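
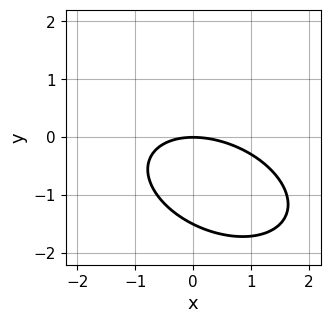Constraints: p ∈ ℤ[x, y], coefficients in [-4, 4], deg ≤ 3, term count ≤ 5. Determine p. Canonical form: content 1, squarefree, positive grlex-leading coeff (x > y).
x^2 + x*y + 2*y^2 + 3*y

First, the degree is 2 — no degree-1 curve has this shape.
Next, observable constraints: it crosses the y-axis at the gridline y = 0; it crosses the x-axis at the gridline x = 0.
Finally, these observations pin down the coefficients.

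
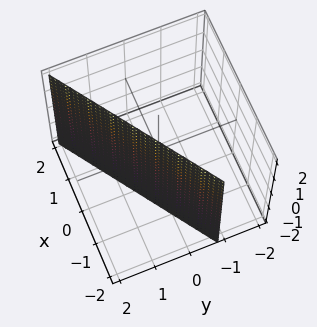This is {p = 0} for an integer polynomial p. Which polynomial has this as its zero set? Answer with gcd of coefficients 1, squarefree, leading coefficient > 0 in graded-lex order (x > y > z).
(a) deg p = 1.
(b) Reading off the gridlines: the surface avoids every integer z-axis point in the box; it crosses the x-axis at the gridline x = -1.
(c) Putting this together gives p.

2*x - 3*y + 2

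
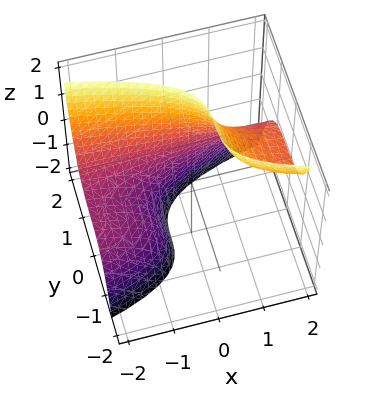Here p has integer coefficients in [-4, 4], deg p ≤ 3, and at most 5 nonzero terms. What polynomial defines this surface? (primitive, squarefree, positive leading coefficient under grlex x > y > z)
y^3 + x*z - 1

1. The degree is 3 — the shape is more complex than any degree-2 surface.
2. From the visible intercepts: no z-intercept at any integer in the box; it crosses the y-axis at the gridline y = 1; it misses every integer gridline on the x-axis.
3. Assembling these constraints gives the stated polynomial.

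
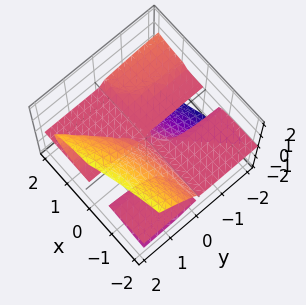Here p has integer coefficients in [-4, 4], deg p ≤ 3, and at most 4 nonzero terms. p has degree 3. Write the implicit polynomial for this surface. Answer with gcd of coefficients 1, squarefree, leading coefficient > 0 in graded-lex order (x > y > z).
First, I count 2 distinct pieces. Treating them together as one polynomial.
Next, deg p = 3. The shape is more complex than any degree-2 surface.
Next, checking where it meets the axes: it crosses the z-axis at the gridline z = 0; the visible x-axis segment lies entirely on the surface.
Finally, matching integer coefficients to the picture gives p.

x*y*z - 3*y*z^2 + 3*z^3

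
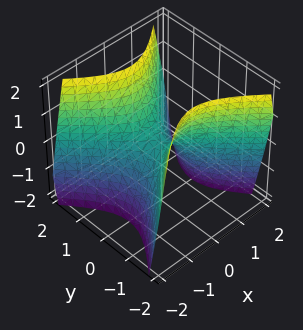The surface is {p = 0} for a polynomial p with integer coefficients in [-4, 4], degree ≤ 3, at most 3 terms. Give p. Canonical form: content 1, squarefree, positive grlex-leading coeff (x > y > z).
3*x^2 - 3*y^2 + 2*z

First, degree: a hyperbolic paraboloid; a quadric, so deg p = 2.
Next, symmetries: it's symmetric under x → −x, forcing even powers of x; the y ↦ −y reflection is a symmetry, so y appears only in even powers.
Then, against the integer gridlines: one z-axis crossing is at z = 0; one x-axis crossing is at x = 0; one y-axis crossing is at y = 0.
Finally, assembling these constraints gives the stated polynomial.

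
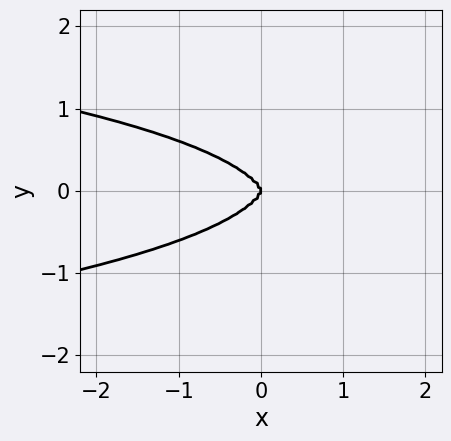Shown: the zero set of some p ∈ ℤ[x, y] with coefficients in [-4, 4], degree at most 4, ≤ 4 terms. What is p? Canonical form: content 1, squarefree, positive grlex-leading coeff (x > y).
The degree is 4 — the shape is more complex than any degree-3 curve.
Symmetries: the y ↦ −y reflection is a symmetry, so y appears only in even powers.
From the visible intercepts: it crosses the x-axis at the gridline x = 0; it crosses the y-axis at the gridline y = 0.
Assembling these constraints gives the stated polynomial.

2*x^2*y^2 + 2*y^4 + x^3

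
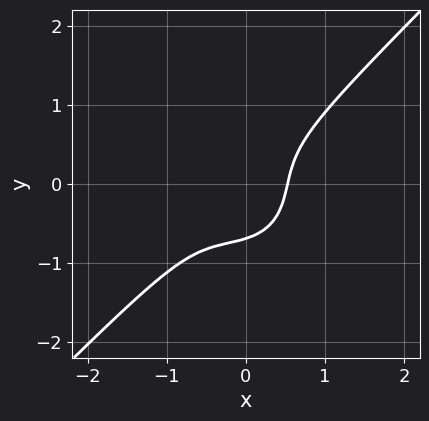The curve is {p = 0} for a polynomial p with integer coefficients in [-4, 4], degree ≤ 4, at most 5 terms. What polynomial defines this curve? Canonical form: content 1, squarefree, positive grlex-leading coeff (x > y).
(a) The degree is 3 — the shape is more complex than any degree-2 curve.
(b) Putting this together gives p.

3*x^3 - 3*y^3 + 2*x^2 - 2*x*y - 1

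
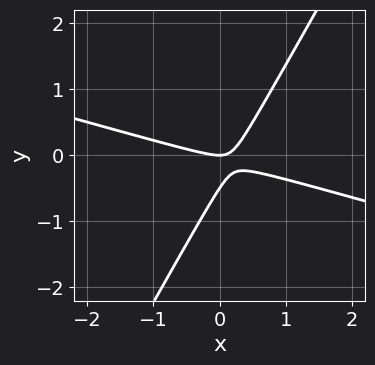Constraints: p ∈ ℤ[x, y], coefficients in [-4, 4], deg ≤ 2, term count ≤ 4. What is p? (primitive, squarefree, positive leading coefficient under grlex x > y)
x^2 + 3*x*y - 2*y^2 - y

(a) Degree: no degree-1 curve has this shape, so deg p = 2.
(b) From the axis intercepts and sections: it meets the x-axis at x = 0 (among the integer gridlines); one y-axis crossing is at y = 0.
(c) The integer polynomial consistent with all of this is the stated p.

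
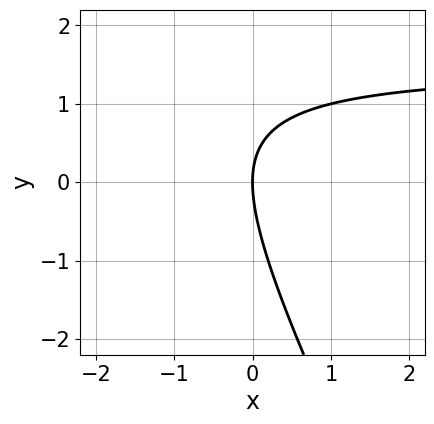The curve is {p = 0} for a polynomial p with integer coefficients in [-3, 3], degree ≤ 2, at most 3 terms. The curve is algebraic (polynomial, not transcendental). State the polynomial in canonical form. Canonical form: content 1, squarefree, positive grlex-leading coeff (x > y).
(a) deg p = 2. The shape is more complex than any degree-1 curve.
(b) From the axis intercepts and sections: one x-axis crossing is at x = 0; one y-axis crossing is at y = 0.
(c) Together with the visible shape, these determine p as stated.

2*x*y + y^2 - 3*x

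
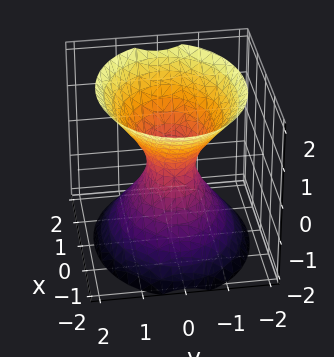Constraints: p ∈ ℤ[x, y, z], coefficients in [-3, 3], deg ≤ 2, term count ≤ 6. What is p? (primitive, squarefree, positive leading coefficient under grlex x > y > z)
2*x^2 + 3*y^2 - 2*z^2 - 1

(a) deg p = 2. One connected sheet with a waist; a quadric.
(b) Symmetries: the x ↦ −x reflection is a symmetry, so x appears only in even powers; the z ↦ −z reflection is a symmetry, so z appears only in even powers; it's symmetric under y → −y, forcing even powers of y.
(c) From the visible intercepts: it misses every integer gridline on the z-axis.
(d) Putting this together gives p.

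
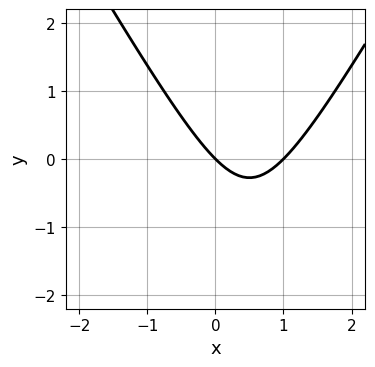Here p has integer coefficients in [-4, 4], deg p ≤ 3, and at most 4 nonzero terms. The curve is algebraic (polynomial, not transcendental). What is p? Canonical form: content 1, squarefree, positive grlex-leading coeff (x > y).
First, deg p = 2.
Then, observable constraints: it crosses the y-axis at the gridline y = 0; the x-axis gridline crossings are at x ∈ {0, 1}.
Finally, putting this together gives p.

3*x^2 - y^2 - 3*x - 3*y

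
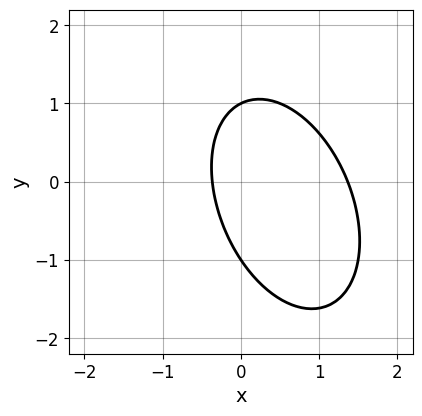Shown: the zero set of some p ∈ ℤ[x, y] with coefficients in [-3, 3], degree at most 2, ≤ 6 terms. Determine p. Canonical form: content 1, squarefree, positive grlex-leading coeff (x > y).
2*x^2 + x*y + y^2 - 2*x - 1

deg p = 2. No degree-1 curve has this shape.
Reading off the gridlines: the y-axis gridline crossings are at y ∈ {-1, 1}.
Assembling these constraints gives the stated polynomial.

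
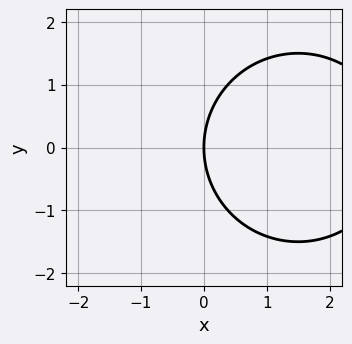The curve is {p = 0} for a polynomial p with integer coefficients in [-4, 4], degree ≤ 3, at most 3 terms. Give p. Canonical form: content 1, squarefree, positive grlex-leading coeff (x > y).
x^2 + y^2 - 3*x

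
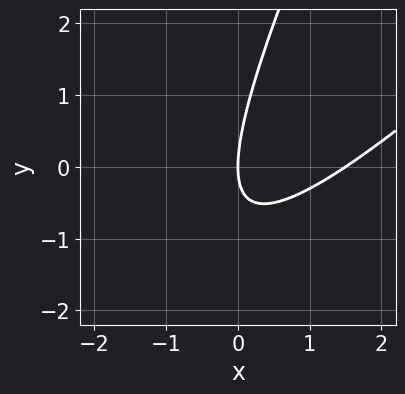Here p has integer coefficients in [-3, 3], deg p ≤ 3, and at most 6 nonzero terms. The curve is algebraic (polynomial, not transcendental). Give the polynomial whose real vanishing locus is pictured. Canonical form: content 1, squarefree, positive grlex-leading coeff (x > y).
First, the degree is 2 — the shape is more complex than any degree-1 curve.
Then, observable constraints: it meets the x-axis at x = 0 (among the integer gridlines); it meets the y-axis at y = 0 (among the integer gridlines).
Finally, matching integer coefficients to the picture gives p.

2*x^2 - 3*x*y + y^2 - 3*x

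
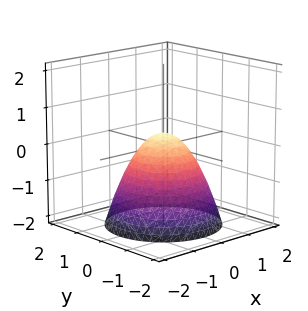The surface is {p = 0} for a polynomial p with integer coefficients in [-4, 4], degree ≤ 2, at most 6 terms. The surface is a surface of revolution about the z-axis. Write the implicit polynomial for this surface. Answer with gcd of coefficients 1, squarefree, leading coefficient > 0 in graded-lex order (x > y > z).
3*x^2 + 3*y^2 + 3*z - 1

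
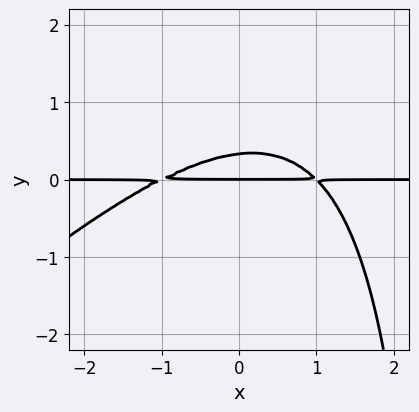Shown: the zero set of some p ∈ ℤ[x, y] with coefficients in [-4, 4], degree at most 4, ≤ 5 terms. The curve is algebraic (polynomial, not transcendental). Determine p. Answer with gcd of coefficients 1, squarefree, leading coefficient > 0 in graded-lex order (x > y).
First, the degree is 3 — a generic line meets the curve in up to 3 points.
Next, reading off the gridlines: it crosses the y-axis at the gridline y = 0; the visible x-axis segment lies entirely on the curve.
Finally, together with the visible shape, these determine p as stated.

x^2*y - x*y^2 + 3*y^2 - y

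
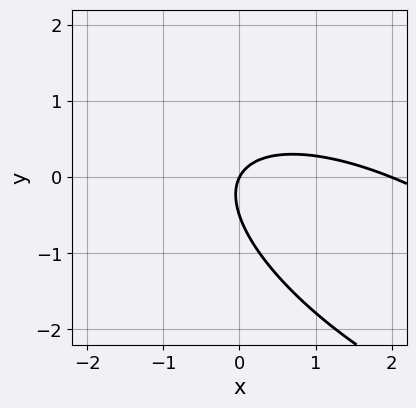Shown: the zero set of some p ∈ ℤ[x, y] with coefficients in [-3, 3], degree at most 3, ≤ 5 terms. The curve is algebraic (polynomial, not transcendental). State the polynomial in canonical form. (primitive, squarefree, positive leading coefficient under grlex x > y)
(a) deg p = 2.
(b) From the visible intercepts: among the integer gridlines, it crosses the x-axis at x ∈ {0, 2}; it crosses the y-axis at the gridline y = 0.
(c) Together with the visible shape, these determine p as stated.

x^2 + 2*x*y + 2*y^2 - 2*x + y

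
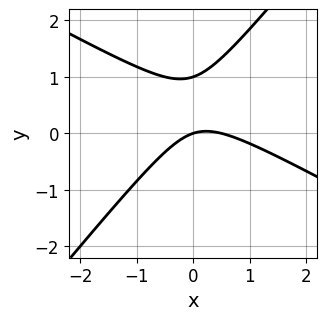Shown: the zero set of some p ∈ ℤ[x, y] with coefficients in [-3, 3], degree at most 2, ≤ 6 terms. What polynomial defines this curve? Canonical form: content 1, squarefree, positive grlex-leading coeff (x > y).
(a) deg p = 2.
(b) From the visible intercepts: one x-axis crossing is at x = 0; among the integer gridlines, it crosses the y-axis at y ∈ {0, 1}.
(c) Together with the visible shape, these determine p as stated.

2*x^2 + 2*x*y - 3*y^2 - x + 3*y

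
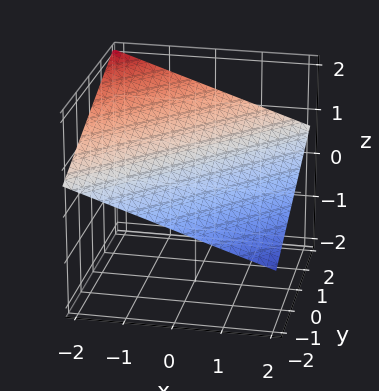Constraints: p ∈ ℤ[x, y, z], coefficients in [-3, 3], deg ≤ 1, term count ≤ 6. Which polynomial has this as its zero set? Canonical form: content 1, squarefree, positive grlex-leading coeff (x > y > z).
x - y + 3*z - 2

First, deg p = 1. The surface is flat (a plane).
Then, from the visible intercepts: it meets the y-axis at y = -2 (among the integer gridlines); one x-axis crossing is at x = 2.
Finally, putting this together gives p.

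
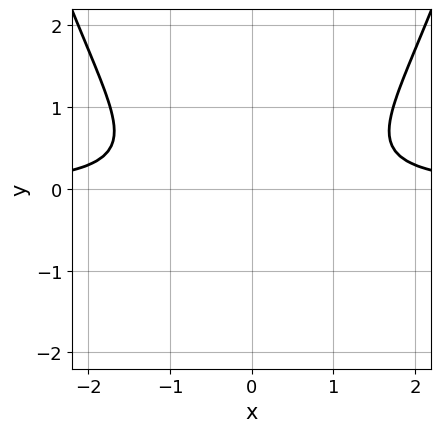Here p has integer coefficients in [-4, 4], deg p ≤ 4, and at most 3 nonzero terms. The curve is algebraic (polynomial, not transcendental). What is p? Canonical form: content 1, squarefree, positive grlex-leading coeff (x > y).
x^2*y - 2*y^2 - 1

1. Degree: a generic line meets the curve in up to 3 points, so deg p = 3.
2. Symmetries: mirror symmetry x ↦ −x ⇒ only even powers of x.
3. Checking where it meets the axes: no x-intercept at any integer in the box; it misses every integer gridline on the y-axis.
4. The integer polynomial consistent with all of this is the stated p.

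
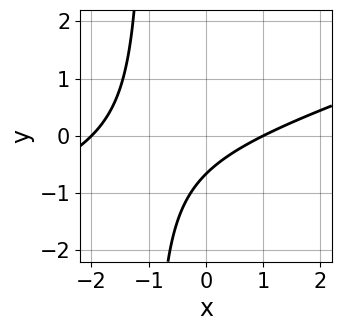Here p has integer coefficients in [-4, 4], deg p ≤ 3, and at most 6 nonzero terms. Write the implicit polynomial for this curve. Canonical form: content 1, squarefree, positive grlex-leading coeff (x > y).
x^2 - 3*x*y + x - 3*y - 2

Degree: the shape is more complex than any degree-1 curve, so deg p = 2.
Observable constraints: among the integer gridlines, it crosses the x-axis at x ∈ {-2, 1}.
These observations pin down the coefficients.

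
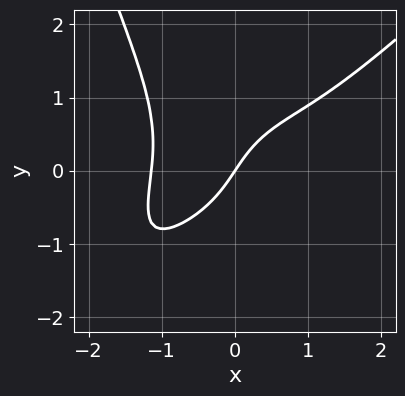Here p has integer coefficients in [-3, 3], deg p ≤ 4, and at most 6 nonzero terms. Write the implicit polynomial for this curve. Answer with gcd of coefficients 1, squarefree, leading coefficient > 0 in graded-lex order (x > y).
deg p = 4.
From the visible intercepts: one y-axis crossing is at y = 0; one x-axis crossing is at x = 0.
Putting this together gives p.

2*x^4 - 2*x^3*y - 2*y^3 + 3*x - 2*y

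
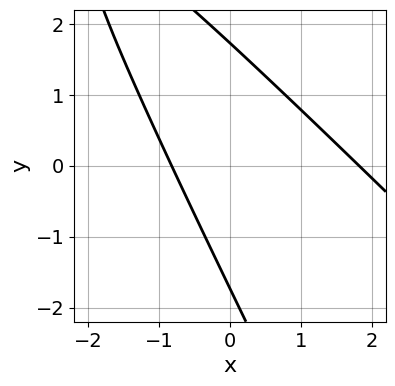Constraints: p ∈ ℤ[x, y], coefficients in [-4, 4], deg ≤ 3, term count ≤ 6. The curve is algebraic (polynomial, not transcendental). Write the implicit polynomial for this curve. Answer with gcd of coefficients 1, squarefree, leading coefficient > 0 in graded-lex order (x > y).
First, deg p = 2. A generic line meets the curve in up to 2 points.
Finally, matching integer coefficients to the picture gives p.

2*x^2 + 3*x*y + y^2 - 2*x - 3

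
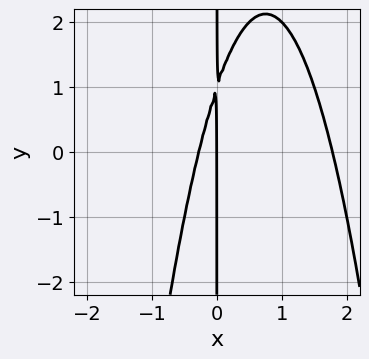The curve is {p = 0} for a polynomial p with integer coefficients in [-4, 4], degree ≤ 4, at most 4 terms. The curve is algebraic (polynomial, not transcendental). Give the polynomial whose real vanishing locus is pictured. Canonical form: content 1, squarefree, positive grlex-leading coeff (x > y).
2*x^3 - 3*x^2 + x*y - x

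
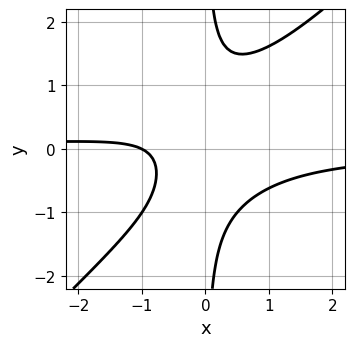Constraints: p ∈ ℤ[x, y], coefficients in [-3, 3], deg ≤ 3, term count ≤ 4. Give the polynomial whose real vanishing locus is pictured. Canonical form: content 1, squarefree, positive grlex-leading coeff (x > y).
(a) deg p = 3. A generic line meets the curve in up to 3 points.
(b) From the axis intercepts and sections: one x-axis crossing is at x = -1; the curve avoids every integer y-axis point in the box.
(c) These observations pin down the coefficients.

2*x^2*y - 2*x*y^2 + x + 1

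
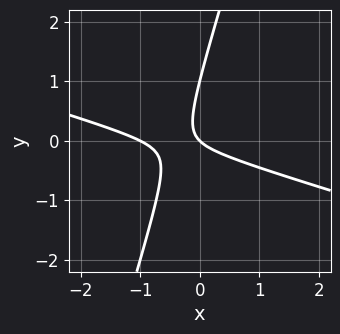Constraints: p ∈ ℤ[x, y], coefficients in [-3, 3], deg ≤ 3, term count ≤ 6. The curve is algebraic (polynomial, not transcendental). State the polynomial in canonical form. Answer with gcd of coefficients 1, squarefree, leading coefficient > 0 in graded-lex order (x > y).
x^2 + 3*x*y - y^2 + x + y

deg p = 2. A generic line meets the curve in up to 2 points.
Against the integer gridlines: among the integer gridlines, it crosses the y-axis at y ∈ {0, 1}; among the integer gridlines, it crosses the x-axis at x ∈ {-1, 0}.
Together with the visible shape, these determine p as stated.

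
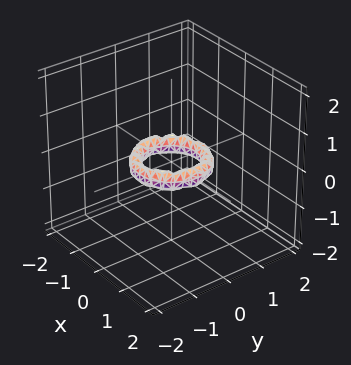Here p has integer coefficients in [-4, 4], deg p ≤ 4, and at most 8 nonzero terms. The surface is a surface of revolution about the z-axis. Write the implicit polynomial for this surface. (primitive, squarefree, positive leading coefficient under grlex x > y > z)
(a) deg p = 4. No degree-3 surface has this shape.
(b) Symmetry: every cross-section ⟂ z is a circle, so x, y appear only via x² + y².
(c) Against the integer gridlines: the y-axis gridline crossings are at y ∈ {-1, 1}; the x-axis gridline crossings are at x ∈ {-1, 1}.
(d) Matching integer coefficients to the picture gives p.

2*x^4 + 4*x^2*y^2 + 2*y^4 - 3*x^2 - 3*y^2 + 2*z^2 + 1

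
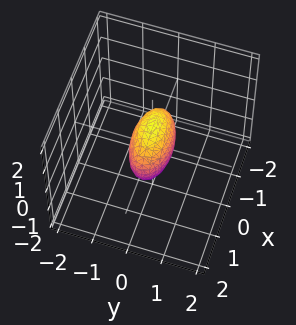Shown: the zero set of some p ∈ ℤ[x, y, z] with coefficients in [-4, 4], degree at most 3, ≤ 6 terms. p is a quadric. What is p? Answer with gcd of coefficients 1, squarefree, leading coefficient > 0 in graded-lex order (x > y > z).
x^2 + 3*y^2 + z^2 - 1

(a) The degree is 2 — a closed, bounded, convex surface; a quadric.
(b) Symmetries: mirror symmetry x ↦ −x ⇒ only even powers of x; it's symmetric under y → −y, forcing even powers of y; the z ↦ −z reflection is a symmetry, so z appears only in even powers.
(c) Checking where it meets the axes: the x-axis gridline crossings are at x ∈ {-1, 1}; the z-axis gridline crossings are at z ∈ {-1, 1}.
(d) Solving for integer coefficients yields p as stated.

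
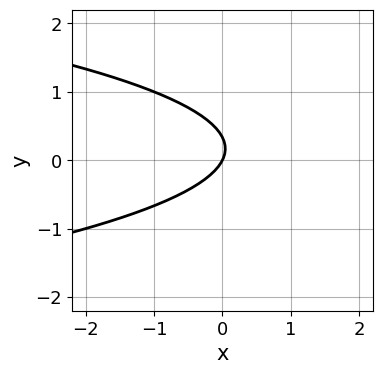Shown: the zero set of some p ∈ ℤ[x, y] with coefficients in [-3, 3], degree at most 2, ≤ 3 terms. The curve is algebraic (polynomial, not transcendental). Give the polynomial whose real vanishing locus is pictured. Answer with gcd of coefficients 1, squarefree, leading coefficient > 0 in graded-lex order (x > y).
3*y^2 + 2*x - y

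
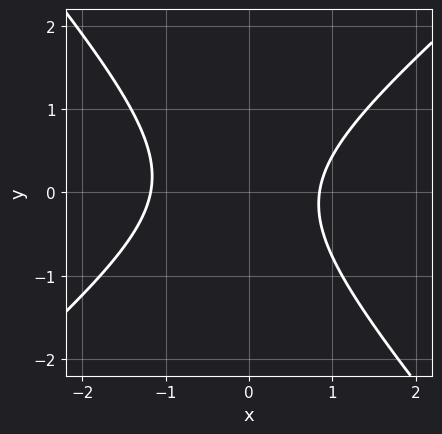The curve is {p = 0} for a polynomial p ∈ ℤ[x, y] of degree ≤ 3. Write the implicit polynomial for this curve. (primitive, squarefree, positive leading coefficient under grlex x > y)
3*x^2 - x*y - 3*y^2 + x - 3

First, deg p = 2. A generic line meets the curve in up to 2 points.
Next, reading off the gridlines: it misses every integer gridline on the y-axis.
Finally, the integer polynomial consistent with all of this is the stated p.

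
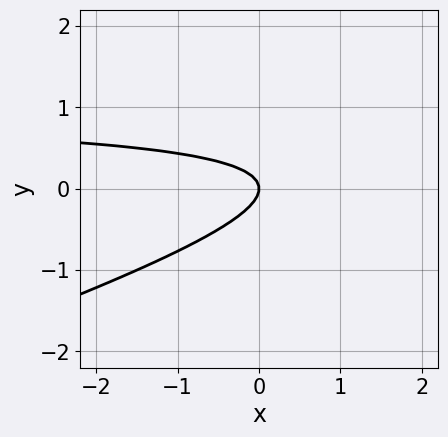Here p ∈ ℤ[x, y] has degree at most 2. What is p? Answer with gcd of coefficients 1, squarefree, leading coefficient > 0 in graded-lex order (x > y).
1. The degree is 2 — the shape is more complex than any degree-1 curve.
2. Observable constraints: it meets the y-axis at y = 0 (among the integer gridlines); it meets the x-axis at x = 0 (among the integer gridlines).
3. The integer polynomial consistent with all of this is the stated p.

x*y - 3*y^2 - x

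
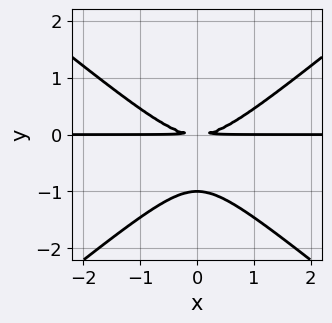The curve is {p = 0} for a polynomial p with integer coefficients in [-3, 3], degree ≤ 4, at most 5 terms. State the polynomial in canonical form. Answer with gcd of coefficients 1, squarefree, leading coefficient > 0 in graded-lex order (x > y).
deg p = 3. No degree-2 curve has this shape.
Symmetries: it's symmetric under x → −x, forcing even powers of x.
From the axis intercepts and sections: every point of the x-axis in the box is on the curve; it meets the y-axis at y = -1 (among the integer gridlines).
Together with the visible shape, these determine p as stated.

2*x^2*y - 3*y^3 - 3*y^2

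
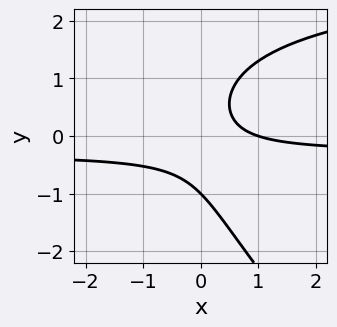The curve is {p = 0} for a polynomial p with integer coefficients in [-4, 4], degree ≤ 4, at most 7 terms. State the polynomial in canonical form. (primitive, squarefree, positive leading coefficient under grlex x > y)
x*y^2 + y^3 - 3*x*y - x + 1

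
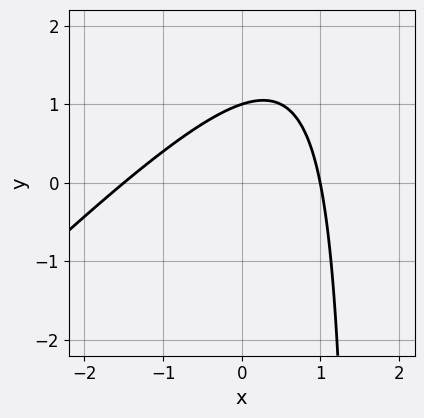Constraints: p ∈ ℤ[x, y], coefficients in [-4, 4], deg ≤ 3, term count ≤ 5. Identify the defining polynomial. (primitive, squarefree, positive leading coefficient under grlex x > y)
Degree: the shape is more complex than any degree-1 curve, so deg p = 2.
Observable constraints: it meets the x-axis at x = 1 (among the integer gridlines); one y-axis crossing is at y = 1.
Fitting integer coefficients to these (and the overall shape) gives p.

2*x^2 - 2*x*y + x + 3*y - 3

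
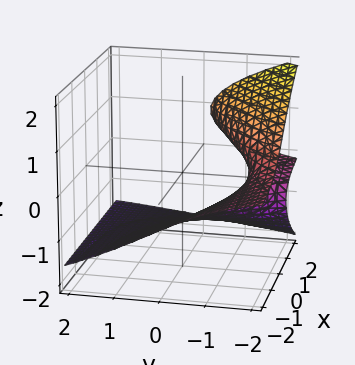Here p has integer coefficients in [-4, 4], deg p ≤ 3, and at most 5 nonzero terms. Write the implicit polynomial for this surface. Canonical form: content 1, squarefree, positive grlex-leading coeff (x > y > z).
(a) Degree: the shape is more complex than any degree-2 surface, so deg p = 3.
(b) From the visible intercepts: no x-intercept at any integer in the box.
(c) Fitting integer coefficients to these (and the overall shape) gives p.

x*y*z + 2*z^3 - 2*x*z + 2*y + 3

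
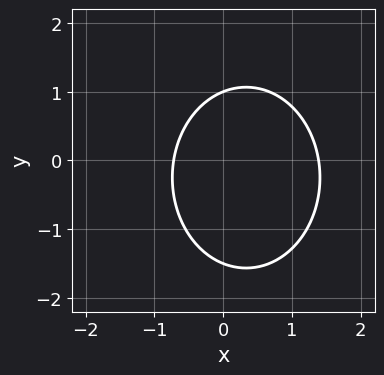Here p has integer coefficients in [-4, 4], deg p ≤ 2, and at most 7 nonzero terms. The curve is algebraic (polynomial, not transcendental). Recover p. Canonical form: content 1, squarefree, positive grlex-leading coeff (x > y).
3*x^2 + 2*y^2 - 2*x + y - 3

1. deg p = 2. The shape is more complex than any degree-1 curve.
2. Against the integer gridlines: it meets the y-axis at y = 1 (among the integer gridlines).
3. Putting this together gives p.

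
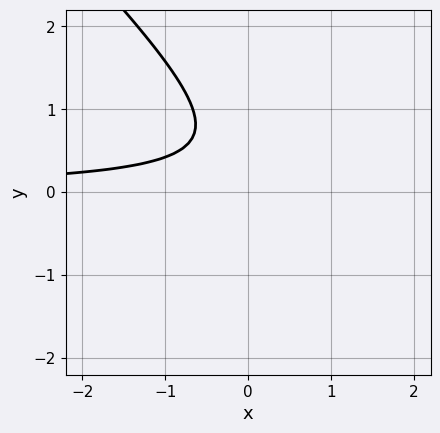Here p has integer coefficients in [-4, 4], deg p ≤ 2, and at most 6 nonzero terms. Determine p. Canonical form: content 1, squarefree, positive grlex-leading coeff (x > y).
3*x*y + 3*y^2 - 3*y + 2

The degree is 2 — a generic line meets the curve in up to 2 points.
From the visible intercepts: the curve avoids every integer y-axis point in the box; no x-intercept at any integer in the box.
Putting this together gives p.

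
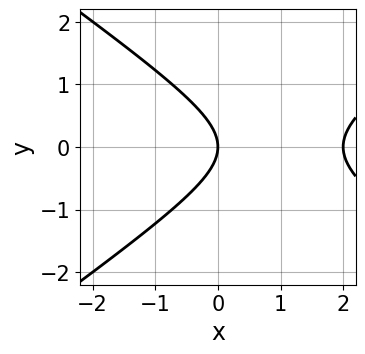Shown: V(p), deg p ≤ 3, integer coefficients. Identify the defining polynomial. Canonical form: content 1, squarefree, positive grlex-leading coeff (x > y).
x^2 - 2*y^2 - 2*x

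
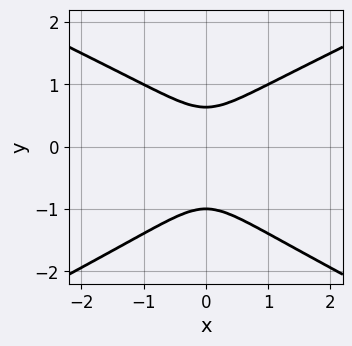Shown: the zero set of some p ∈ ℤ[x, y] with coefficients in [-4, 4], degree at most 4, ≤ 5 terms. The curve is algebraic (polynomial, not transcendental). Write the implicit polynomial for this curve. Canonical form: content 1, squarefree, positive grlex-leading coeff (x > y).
1. Degree: the shape is more complex than any degree-3 curve, so deg p = 4.
2. Symmetries: it's symmetric under x → −x, forcing even powers of x.
3. From the axis intercepts and sections: it crosses the y-axis at the gridline y = -1; no x-intercept at any integer in the box.
4. Together with the visible shape, these determine p as stated.

x^2*y^2 - 3*y^4 - 2*y^3 + 3*x^2 + 1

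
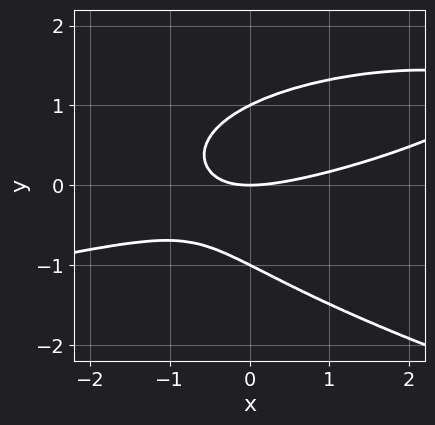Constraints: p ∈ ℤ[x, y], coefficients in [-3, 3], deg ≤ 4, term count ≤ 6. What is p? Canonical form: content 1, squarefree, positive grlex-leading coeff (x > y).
(a) Degree: no degree-2 curve has this shape, so deg p = 3.
(b) Checking where it meets the axes: one x-axis crossing is at x = 0; among the integer gridlines, it crosses the y-axis at y ∈ {-1, 0, 1}.
(c) Solving for integer coefficients yields p as stated.

3*y^3 + x^2 - 3*x*y - 3*y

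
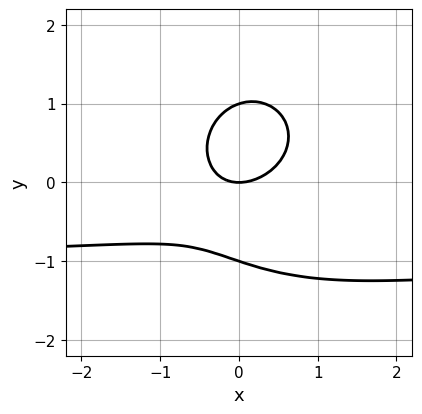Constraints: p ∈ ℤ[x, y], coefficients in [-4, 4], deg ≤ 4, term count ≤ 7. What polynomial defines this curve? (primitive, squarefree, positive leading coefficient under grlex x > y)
3*x^2*y + 3*y^3 + 3*x^2 - 2*x*y - 3*y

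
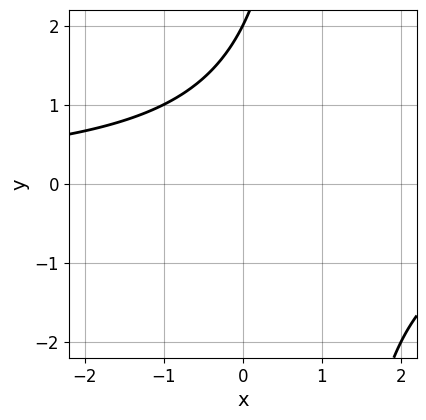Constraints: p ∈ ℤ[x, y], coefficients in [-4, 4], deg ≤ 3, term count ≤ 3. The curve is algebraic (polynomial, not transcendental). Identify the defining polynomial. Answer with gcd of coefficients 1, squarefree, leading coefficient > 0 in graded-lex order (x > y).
1. Degree: the shape is more complex than any degree-1 curve, so deg p = 2.
2. Reading off the gridlines: one y-axis crossing is at y = 2; no x-intercept at any integer in the box.
3. Putting this together gives p.

x*y - y + 2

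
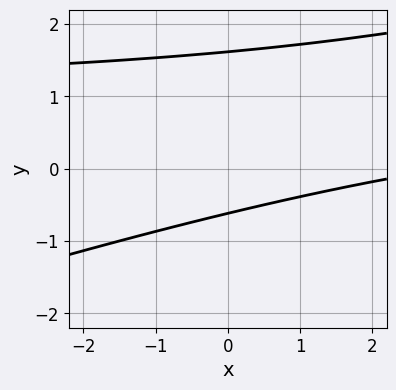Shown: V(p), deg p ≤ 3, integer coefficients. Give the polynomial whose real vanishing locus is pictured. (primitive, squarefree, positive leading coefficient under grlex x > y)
1. The degree is 2 — no degree-1 curve has this shape.
2. Against the integer gridlines: no x-intercept at any integer in the box.
3. The integer polynomial consistent with all of this is the stated p.

x*y - 3*y^2 - x + 3*y + 3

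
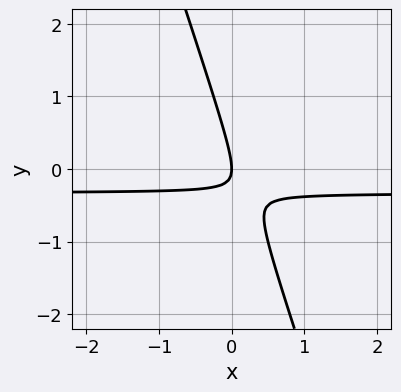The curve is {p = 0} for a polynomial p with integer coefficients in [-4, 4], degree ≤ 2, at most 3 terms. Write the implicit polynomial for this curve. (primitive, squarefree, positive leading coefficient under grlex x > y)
First, degree: the shape is more complex than any degree-1 curve, so deg p = 2.
Next, checking where it meets the axes: it crosses the y-axis at the gridline y = 0; it meets the x-axis at x = 0 (among the integer gridlines).
Finally, the integer polynomial consistent with all of this is the stated p.

3*x*y + y^2 + x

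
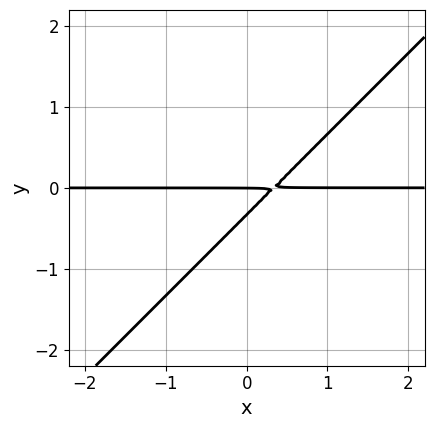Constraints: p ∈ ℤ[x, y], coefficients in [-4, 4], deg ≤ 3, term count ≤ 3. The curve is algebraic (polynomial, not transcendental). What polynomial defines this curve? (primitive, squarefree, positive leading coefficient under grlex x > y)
1. deg p = 2.
2. Observable constraints: it meets the y-axis at y = 0 (among the integer gridlines); every point of the x-axis in the box is on the curve.
3. Matching integer coefficients to the picture gives p.

3*x*y - 3*y^2 - y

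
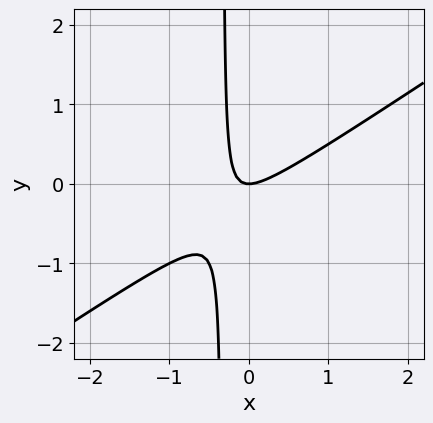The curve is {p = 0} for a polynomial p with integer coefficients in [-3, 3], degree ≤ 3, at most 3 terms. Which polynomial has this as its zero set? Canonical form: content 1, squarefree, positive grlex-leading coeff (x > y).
1. Degree: the shape is more complex than any degree-1 curve, so deg p = 2.
2. Reading off the gridlines: it meets the y-axis at y = 0 (among the integer gridlines); it crosses the x-axis at the gridline x = 0.
3. Together with the visible shape, these determine p as stated.

2*x^2 - 3*x*y - y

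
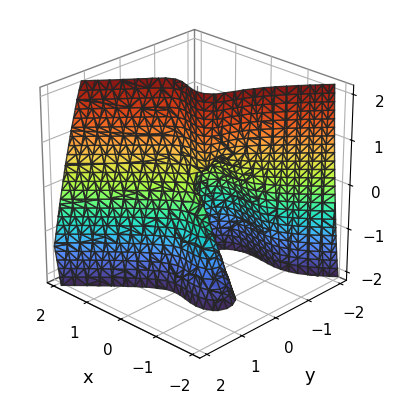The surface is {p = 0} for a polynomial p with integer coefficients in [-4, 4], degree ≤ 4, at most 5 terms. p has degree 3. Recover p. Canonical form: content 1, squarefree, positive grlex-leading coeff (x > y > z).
2*x^3 - x^2*z - 2*y^3 - 2*y^2 - y*z

First, degree: a generic line meets the surface in up to 3 points, so deg p = 3.
Next, reading off the gridlines: the y-axis gridline crossings are at y ∈ {-1, 0}; it meets the x-axis at x = 0 (among the integer gridlines); every point of the z-axis in the box is on the surface.
Finally, matching integer coefficients to the picture gives p.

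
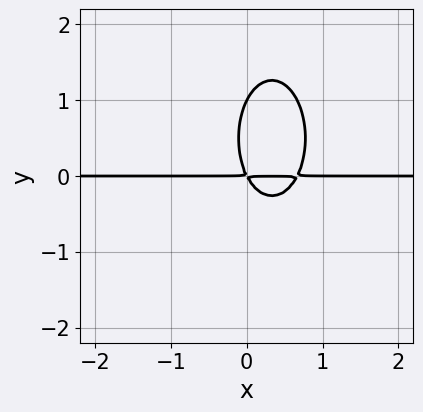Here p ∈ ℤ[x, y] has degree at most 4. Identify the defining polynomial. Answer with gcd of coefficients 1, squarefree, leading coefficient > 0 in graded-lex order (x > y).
3*x^2*y + y^3 - 2*x*y - y^2

(a) The degree is 3 — no degree-2 curve has this shape.
(b) Reading off the gridlines: every point of the x-axis in the box is on the curve; it meets the y-axis at y = 1 (among the integer gridlines).
(c) Together with the visible shape, these determine p as stated.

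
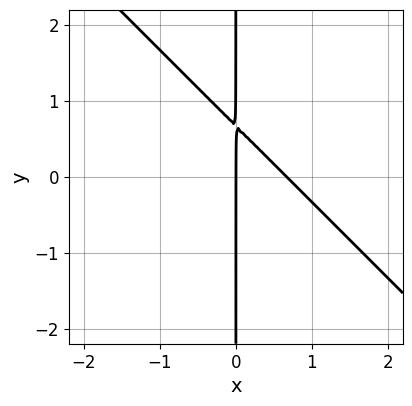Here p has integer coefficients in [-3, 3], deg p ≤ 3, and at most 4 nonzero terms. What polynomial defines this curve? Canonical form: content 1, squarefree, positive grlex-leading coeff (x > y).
3*x^2 + 3*x*y - 2*x

1. The degree is 2 — a generic line meets the curve in up to 2 points.
2. Checking where it meets the axes: it meets the x-axis at x = 0 (among the integer gridlines); every point of the y-axis in the box is on the curve.
3. Together with the visible shape, these determine p as stated.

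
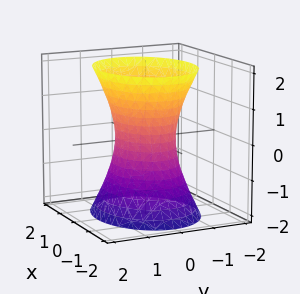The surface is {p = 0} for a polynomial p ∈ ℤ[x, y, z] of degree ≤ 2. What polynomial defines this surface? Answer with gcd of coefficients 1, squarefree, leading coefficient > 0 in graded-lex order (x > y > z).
2*x^2 + 3*y^2 - z^2 - 2

1. Degree: an hourglass — one-sheet hyperboloid; a quadric, so deg p = 2.
2. Symmetries: it's symmetric under y → −y, forcing even powers of y; it's symmetric under z → −z, forcing even powers of z; it's symmetric under x → −x, forcing even powers of x.
3. Reading off the gridlines: among the integer gridlines, it crosses the x-axis at x ∈ {-1, 1}; no z-intercept at any integer in the box.
4. Putting this together gives p.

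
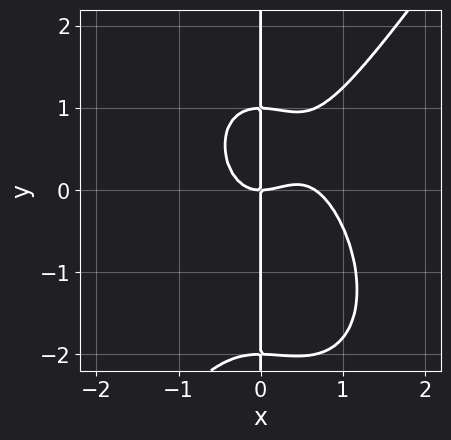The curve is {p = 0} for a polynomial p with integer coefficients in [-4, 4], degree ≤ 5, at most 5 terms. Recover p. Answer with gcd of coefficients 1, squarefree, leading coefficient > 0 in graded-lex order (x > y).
Degree: no degree-3 curve has this shape, so deg p = 4.
From the axis intercepts and sections: every point of the y-axis in the box is on the curve; it crosses the x-axis at the gridline x = 0.
Fitting integer coefficients to these (and the overall shape) gives p.

3*x^4 - x*y^3 - 2*x^3 - x*y^2 + 2*x*y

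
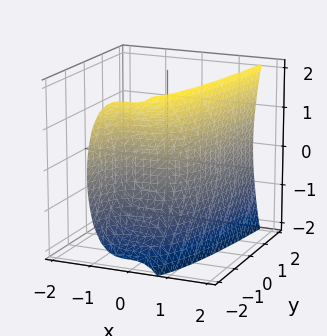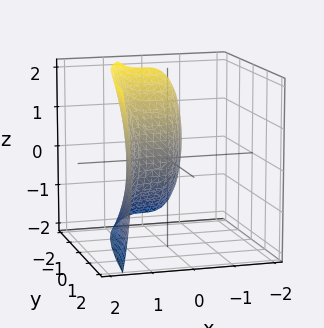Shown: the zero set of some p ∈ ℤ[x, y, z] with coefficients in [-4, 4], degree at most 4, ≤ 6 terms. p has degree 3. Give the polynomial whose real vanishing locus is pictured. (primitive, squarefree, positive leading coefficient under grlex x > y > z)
3*x^3 - z^2 - 3*y - 3

1. Degree: a generic line meets the surface in up to 3 points, so deg p = 3.
2. From the axis intercepts and sections: no z-intercept at any integer in the box; one y-axis crossing is at y = -1; it meets the x-axis at x = 1 (among the integer gridlines).
3. Solving for integer coefficients yields p as stated.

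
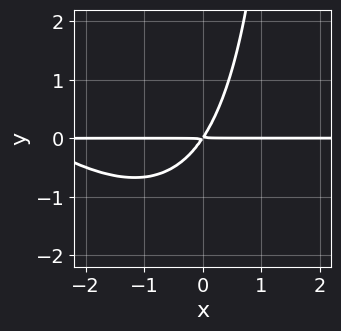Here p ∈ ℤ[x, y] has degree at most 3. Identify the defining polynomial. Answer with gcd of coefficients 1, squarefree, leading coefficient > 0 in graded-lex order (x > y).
x^2*y + x*y^2 + 3*x*y - 2*y^2

deg p = 3. A generic line meets the curve in up to 3 points.
Against the integer gridlines: the visible x-axis segment lies entirely on the curve.
These observations pin down the coefficients.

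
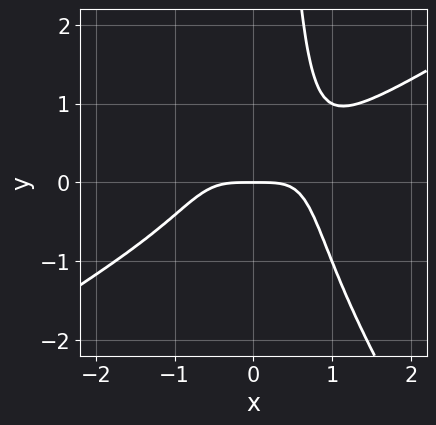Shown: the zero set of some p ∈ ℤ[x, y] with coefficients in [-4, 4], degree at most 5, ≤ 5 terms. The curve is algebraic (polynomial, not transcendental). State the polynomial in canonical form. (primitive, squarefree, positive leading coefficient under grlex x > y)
First, degree: no degree-3 curve has this shape, so deg p = 4.
Next, checking where it meets the axes: one x-axis crossing is at x = 0; one y-axis crossing is at y = 0.
Finally, assembling these constraints gives the stated polynomial.

x^4 - x^3*y - x^2*y^2 + y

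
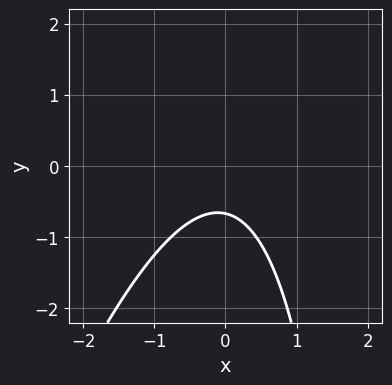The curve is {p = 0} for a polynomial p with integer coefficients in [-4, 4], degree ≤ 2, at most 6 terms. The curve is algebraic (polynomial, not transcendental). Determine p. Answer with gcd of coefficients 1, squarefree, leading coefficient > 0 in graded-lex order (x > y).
deg p = 2.
Observable constraints: it misses every integer gridline on the x-axis.
The integer polynomial consistent with all of this is the stated p.

3*x^2 - x*y + 3*y + 2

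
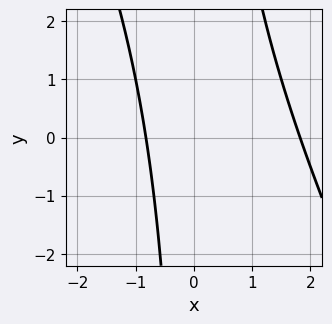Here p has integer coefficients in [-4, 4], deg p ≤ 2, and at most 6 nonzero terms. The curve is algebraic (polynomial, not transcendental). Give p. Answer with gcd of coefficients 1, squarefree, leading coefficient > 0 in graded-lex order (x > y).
2*x^2 + x*y - 2*x - 3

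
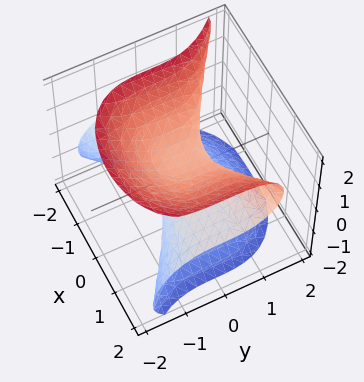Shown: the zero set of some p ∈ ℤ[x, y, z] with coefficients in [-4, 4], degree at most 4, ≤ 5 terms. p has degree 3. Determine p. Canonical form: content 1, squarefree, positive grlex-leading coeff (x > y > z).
1. The degree is 3 — a generic line meets the surface in up to 3 points.
2. Reading off the gridlines: it meets the z-axis at z = 0 (among the integer gridlines); it crosses the y-axis at the gridline y = 0.
3. These observations pin down the coefficients. Check: (-1, 0, 0) on the x-axis lies on the surface, and p(-1, 0, 0) = 0. ✓

3*x^2*z - x*z^2 - 3*y^3 - 3*z^3 + 2*z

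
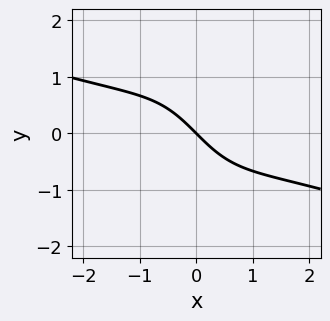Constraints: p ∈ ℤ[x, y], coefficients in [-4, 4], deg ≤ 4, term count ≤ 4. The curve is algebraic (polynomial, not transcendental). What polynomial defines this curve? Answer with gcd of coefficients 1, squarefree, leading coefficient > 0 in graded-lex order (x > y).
1. The degree is 3 — a generic line meets the curve in up to 3 points.
2. Against the integer gridlines: it crosses the x-axis at the gridline x = 0; one y-axis crossing is at y = 0.
3. The integer polynomial consistent with all of this is the stated p.

x^3 + 3*x^2*y + 3*x + 3*y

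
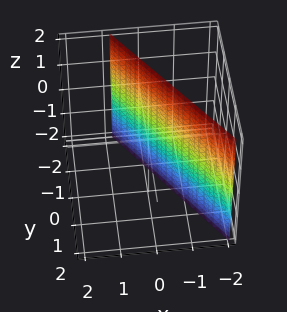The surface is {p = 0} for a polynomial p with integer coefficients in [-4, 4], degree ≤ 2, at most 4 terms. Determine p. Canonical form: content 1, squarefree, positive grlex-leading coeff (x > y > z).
3*x + 2*y + 2

First, the degree is 1 — the surface is flat (a plane).
Then, reading off the gridlines: the surface avoids every integer z-axis point in the box; it crosses the y-axis at the gridline y = -1.
Finally, together with the visible shape, these determine p as stated.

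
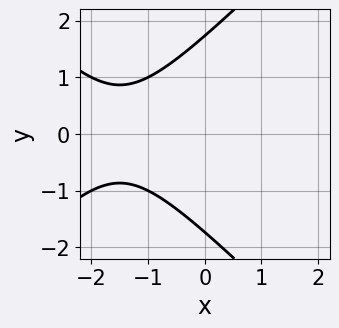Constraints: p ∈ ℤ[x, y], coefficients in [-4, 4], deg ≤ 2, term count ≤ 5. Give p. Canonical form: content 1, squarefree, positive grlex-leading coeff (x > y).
x^2 - y^2 + 3*x + 3

(a) The degree is 2 — no degree-1 curve has this shape.
(b) Symmetries: the y ↦ −y reflection is a symmetry, so y appears only in even powers.
(c) Checking where it meets the axes: the curve avoids every integer x-axis point in the box.
(d) Together with the visible shape, these determine p as stated.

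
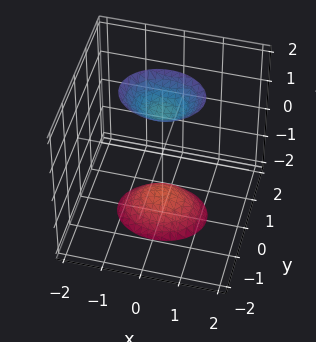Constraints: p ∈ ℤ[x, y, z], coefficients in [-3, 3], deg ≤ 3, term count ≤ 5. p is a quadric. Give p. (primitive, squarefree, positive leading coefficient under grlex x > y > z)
First, I count 2 distinct pieces.
Then, deg p = 2.
Next, symmetries: the y ↦ −y reflection is a symmetry, so y appears only in even powers; the x ↦ −x reflection is a symmetry, so x appears only in even powers; mirror symmetry z ↦ −z ⇒ only even powers of z.
Then, from the visible intercepts: no x-intercept at any integer in the box; no y-intercept at any integer in the box.
Finally, assembling these constraints gives the stated polynomial.

2*x^2 + 3*y^2 - z^2 + 2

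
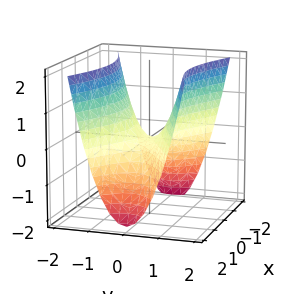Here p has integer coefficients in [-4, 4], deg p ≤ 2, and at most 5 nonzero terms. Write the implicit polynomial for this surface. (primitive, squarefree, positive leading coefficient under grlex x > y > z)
x^2 - 3*y^2 + 2*z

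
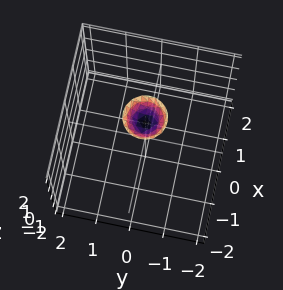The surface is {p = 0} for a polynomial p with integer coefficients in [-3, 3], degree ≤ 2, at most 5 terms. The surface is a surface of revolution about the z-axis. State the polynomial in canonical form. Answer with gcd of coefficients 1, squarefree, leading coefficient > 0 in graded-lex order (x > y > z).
Degree: no degree-1 surface has this shape, so deg p = 2.
Symmetries: the z-axis is an axis of rotation, so x and y enter only as x² + y².
From the axis intercepts and sections: a circular section at z = 2 has radius between 0 and 1; no y-intercept at any integer in the box; the surface avoids every integer x-axis point in the box.
Together with the visible shape, these determine p as stated.

3*x^2 + 3*y^2 - 2*z + 3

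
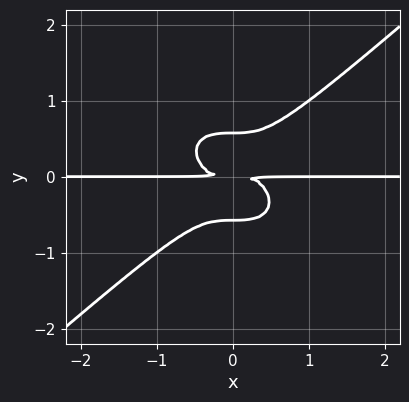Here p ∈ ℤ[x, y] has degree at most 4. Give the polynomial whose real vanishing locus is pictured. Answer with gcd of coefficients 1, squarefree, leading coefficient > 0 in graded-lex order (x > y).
First, deg p = 4. No degree-3 curve has this shape.
Then, from the visible intercepts: the visible x-axis segment lies entirely on the curve.
Finally, the integer polynomial consistent with all of this is the stated p.

2*x^3*y - 3*y^4 + y^2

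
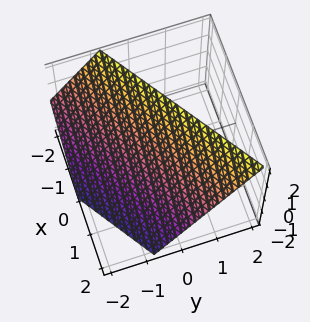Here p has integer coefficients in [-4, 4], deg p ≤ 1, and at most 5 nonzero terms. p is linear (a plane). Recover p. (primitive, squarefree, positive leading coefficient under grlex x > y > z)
2*x - 3*y + 2*z - 2

(a) deg p = 1. The surface is flat (a plane).
(b) Reading off the gridlines: it crosses the x-axis at the gridline x = 1; it crosses the z-axis at the gridline z = 1.
(c) The integer polynomial consistent with all of this is the stated p.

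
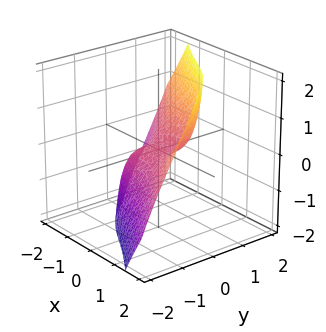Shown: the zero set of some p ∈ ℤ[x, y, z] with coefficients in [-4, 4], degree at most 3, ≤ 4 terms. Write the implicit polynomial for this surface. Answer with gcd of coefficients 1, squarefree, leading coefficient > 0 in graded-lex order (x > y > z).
1. Degree: the shape is more complex than any degree-2 surface, so deg p = 3.
2. From the visible intercepts: it crosses the y-axis at the gridline y = 0; one z-axis crossing is at z = 0.
3. Solving for integer coefficients yields p as stated.

x^3 + 2*x*y*z + 2*y^3 - 2*z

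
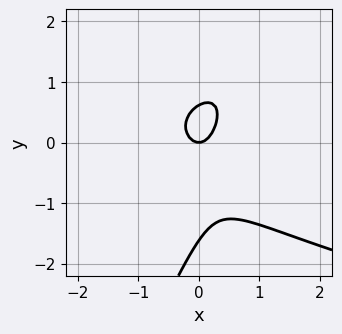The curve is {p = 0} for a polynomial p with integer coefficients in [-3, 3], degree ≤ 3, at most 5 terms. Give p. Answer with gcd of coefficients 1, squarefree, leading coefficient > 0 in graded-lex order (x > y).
First, the degree is 3 — no degree-2 curve has this shape.
Next, observable constraints: it crosses the x-axis at the gridline x = 0; it meets the y-axis at y = 0 (among the integer gridlines).
Finally, the integer polynomial consistent with all of this is the stated p.

2*x*y^2 - y^3 - 3*x^2 - y^2 + y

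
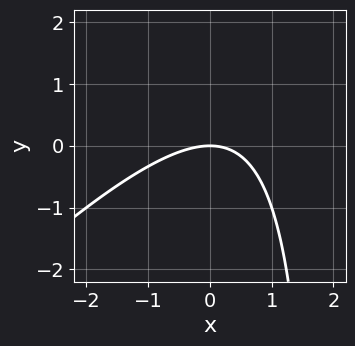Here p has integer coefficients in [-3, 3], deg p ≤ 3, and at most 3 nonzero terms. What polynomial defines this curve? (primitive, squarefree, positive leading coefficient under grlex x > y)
x^2 - x*y + 2*y

Degree: a generic line meets the curve in up to 2 points, so deg p = 2.
Observable constraints: it crosses the x-axis at the gridline x = 0; it meets the y-axis at y = 0 (among the integer gridlines).
These observations pin down the coefficients.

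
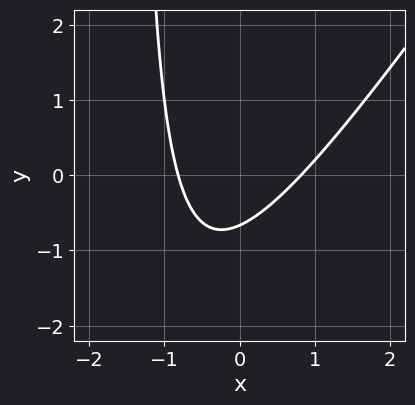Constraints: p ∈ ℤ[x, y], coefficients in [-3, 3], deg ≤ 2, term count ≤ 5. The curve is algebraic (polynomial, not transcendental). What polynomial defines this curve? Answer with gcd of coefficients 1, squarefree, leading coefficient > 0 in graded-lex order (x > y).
(a) Degree: the shape is more complex than any degree-1 curve, so deg p = 2.
(b) Matching integer coefficients to the picture gives p.

3*x^2 - 2*x*y - 3*y - 2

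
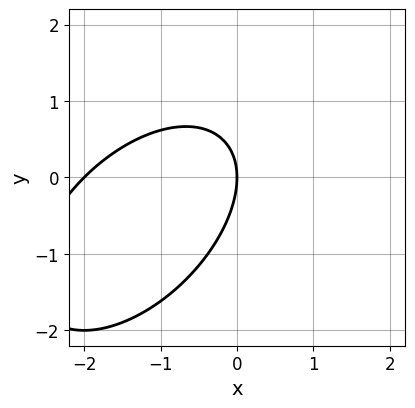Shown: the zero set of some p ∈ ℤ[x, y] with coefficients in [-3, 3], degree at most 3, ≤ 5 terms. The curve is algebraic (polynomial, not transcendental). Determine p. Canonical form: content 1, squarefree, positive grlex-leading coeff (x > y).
x^2 - x*y + y^2 + 2*x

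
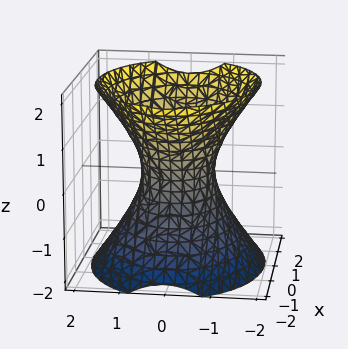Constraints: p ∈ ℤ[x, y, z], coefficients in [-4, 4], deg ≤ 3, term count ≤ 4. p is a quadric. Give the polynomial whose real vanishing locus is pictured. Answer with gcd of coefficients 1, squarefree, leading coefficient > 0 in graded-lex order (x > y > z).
2*x^2 + 3*y^2 - 2*z^2 - 2

(a) Degree: an hourglass — one-sheet hyperboloid; a quadric, so deg p = 2.
(b) Symmetries: mirror symmetry y ↦ −y ⇒ only even powers of y; mirror symmetry x ↦ −x ⇒ only even powers of x; the z ↦ −z reflection is a symmetry, so z appears only in even powers.
(c) Against the integer gridlines: the surface avoids every integer z-axis point in the box; among the integer gridlines, it crosses the x-axis at x ∈ {-1, 1}.
(d) Matching integer coefficients to the picture gives p.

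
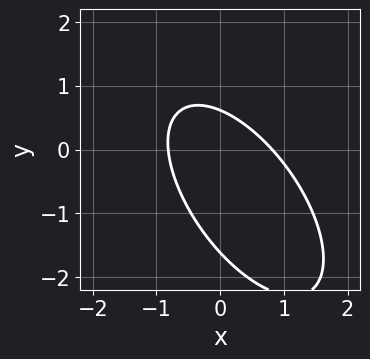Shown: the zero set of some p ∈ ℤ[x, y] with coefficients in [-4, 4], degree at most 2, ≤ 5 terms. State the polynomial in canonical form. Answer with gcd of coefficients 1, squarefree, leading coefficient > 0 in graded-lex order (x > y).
(a) The degree is 2 — no degree-1 curve has this shape.
(b) Matching integer coefficients to the picture gives p.

3*x^2 + 3*x*y + 2*y^2 + 2*y - 2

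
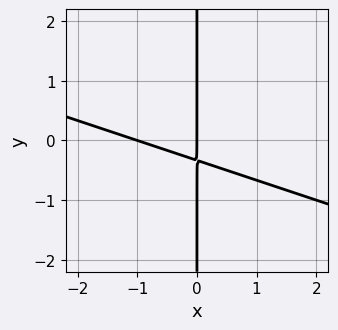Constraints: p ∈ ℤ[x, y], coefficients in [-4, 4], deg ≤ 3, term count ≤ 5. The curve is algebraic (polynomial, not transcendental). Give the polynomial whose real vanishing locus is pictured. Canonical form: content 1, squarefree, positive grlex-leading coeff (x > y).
x^2 + 3*x*y + x

(a) Degree: a generic line meets the curve in up to 2 points, so deg p = 2.
(b) Checking where it meets the axes: the x-axis gridline crossings are at x ∈ {-1, 0}; every point of the y-axis in the box is on the curve.
(c) Together with the visible shape, these determine p as stated.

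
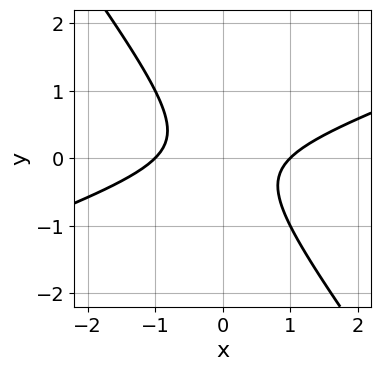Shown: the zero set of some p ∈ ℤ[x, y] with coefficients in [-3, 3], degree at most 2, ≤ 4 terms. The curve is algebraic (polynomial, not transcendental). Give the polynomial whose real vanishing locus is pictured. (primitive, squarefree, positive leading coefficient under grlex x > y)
The degree is 2 — the shape is more complex than any degree-1 curve.
Checking where it meets the axes: it misses every integer gridline on the y-axis; among the integer gridlines, it crosses the x-axis at x ∈ {-1, 1}.
Assembling these constraints gives the stated polynomial.

x^2 - 2*x*y - 2*y^2 - 1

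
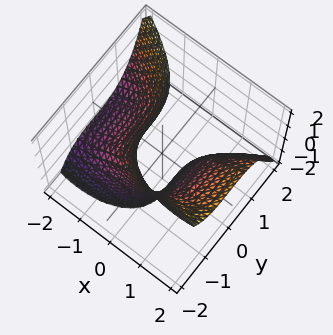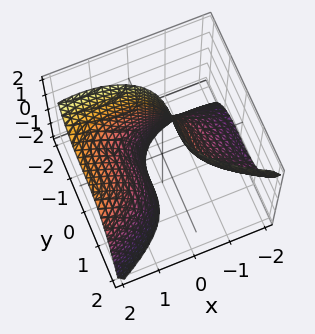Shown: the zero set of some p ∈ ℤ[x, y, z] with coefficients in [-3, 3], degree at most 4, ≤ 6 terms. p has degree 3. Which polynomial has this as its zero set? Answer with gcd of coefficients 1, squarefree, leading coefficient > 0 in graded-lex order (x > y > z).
Degree: no degree-2 surface has this shape, so deg p = 3.
From the axis intercepts and sections: the x-axis gridline crossings are at x ∈ {-1, 1}; it crosses the y-axis at the gridline y = -1; the surface avoids every integer z-axis point in the box.
Assembling these constraints gives the stated polynomial.

2*y^3 - 2*x^2 + 3*x*z + 2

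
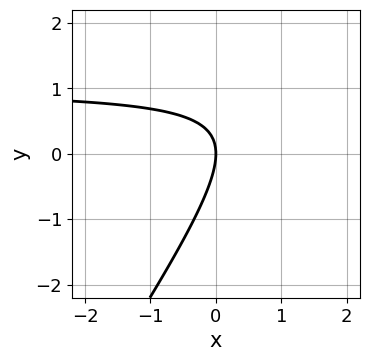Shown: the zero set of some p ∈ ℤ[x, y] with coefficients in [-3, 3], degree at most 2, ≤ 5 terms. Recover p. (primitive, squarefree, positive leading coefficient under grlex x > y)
(a) Degree: the shape is more complex than any degree-1 curve, so deg p = 2.
(b) Observable constraints: it meets the x-axis at x = 0 (among the integer gridlines); it meets the y-axis at y = 0 (among the integer gridlines).
(c) These observations pin down the coefficients.

3*x*y - 2*y^2 - 3*x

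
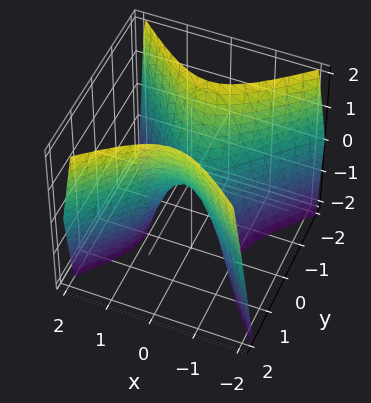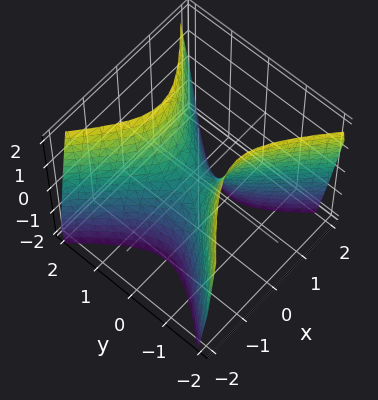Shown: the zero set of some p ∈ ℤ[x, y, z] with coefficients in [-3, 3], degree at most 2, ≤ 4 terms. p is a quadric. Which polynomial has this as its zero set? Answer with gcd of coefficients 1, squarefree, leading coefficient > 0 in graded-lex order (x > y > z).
2*x^2 - 2*y^2 + z

First, degree: a saddle surface; a quadric, so deg p = 2.
Then, symmetries: the y ↦ −y reflection is a symmetry, so y appears only in even powers; it's symmetric under x → −x, forcing even powers of x.
Next, observable constraints: it meets the z-axis at z = 0 (among the integer gridlines); it meets the x-axis at x = 0 (among the integer gridlines); it meets the y-axis at y = 0 (among the integer gridlines).
Finally, fitting integer coefficients to these (and the overall shape) gives p.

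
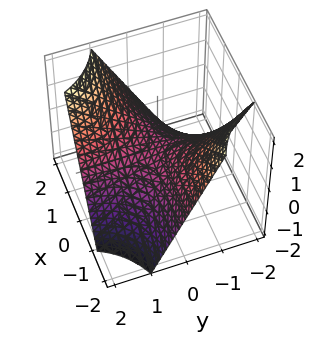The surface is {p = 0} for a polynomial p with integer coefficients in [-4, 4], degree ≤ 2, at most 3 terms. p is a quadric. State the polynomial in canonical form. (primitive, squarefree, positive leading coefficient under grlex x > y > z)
x*y - z

The degree is 2 — a hyperbolic paraboloid; a quadric.
Checking where it meets the axes: every point of the y-axis in the box is on the surface; every point of the x-axis in the box is on the surface; it meets the z-axis at z = 0 (among the integer gridlines).
Together with the visible shape, these determine p as stated.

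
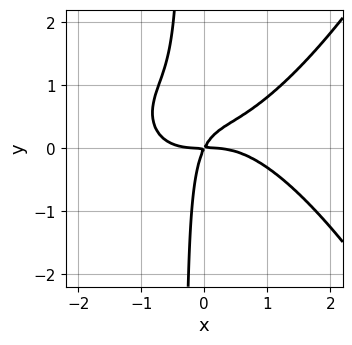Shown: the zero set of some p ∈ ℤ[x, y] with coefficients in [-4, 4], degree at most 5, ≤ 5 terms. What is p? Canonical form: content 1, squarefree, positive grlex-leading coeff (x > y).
The degree is 4 — a generic line meets the curve in up to 4 points.
Reading off the gridlines: it crosses the x-axis at the gridline x = 0; it crosses the y-axis at the gridline y = 0.
Assembling these constraints gives the stated polynomial.

x^4 - 3*x*y^2 + 2*x*y - y^2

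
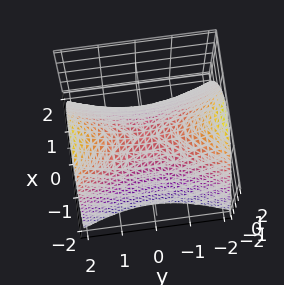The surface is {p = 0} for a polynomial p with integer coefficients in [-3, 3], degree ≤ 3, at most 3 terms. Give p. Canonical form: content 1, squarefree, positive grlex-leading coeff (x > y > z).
3*x^2 - y^2 + 3*z

Degree: a saddle surface; a quadric, so deg p = 2.
Symmetries: mirror symmetry x ↦ −x ⇒ only even powers of x; it's symmetric under y → −y, forcing even powers of y.
Reading off the gridlines: it meets the z-axis at z = 0 (among the integer gridlines); it meets the x-axis at x = 0 (among the integer gridlines); it meets the y-axis at y = 0 (among the integer gridlines).
Assembling these constraints gives the stated polynomial.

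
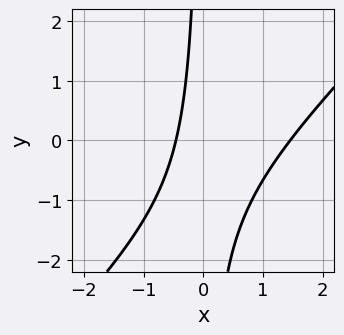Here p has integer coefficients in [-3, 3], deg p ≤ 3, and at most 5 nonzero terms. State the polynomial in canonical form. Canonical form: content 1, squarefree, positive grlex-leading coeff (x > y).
3*x^2 - 3*x*y - 3*x - 2

First, deg p = 2. A generic line meets the curve in up to 2 points.
Next, reading off the gridlines: the curve avoids every integer y-axis point in the box.
Finally, fitting integer coefficients to these (and the overall shape) gives p.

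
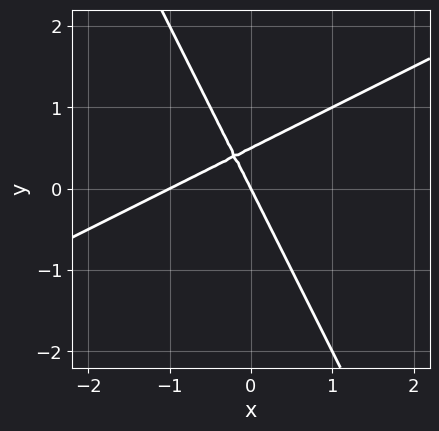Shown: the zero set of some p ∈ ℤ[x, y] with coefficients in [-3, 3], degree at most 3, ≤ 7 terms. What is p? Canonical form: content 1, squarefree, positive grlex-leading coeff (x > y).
(a) deg p = 2. No degree-1 curve has this shape.
(b) From the visible intercepts: it crosses the y-axis at the gridline y = 0; among the integer gridlines, it crosses the x-axis at x ∈ {-1, 0}.
(c) The integer polynomial consistent with all of this is the stated p.

2*x^2 - 3*x*y - 2*y^2 + 2*x + y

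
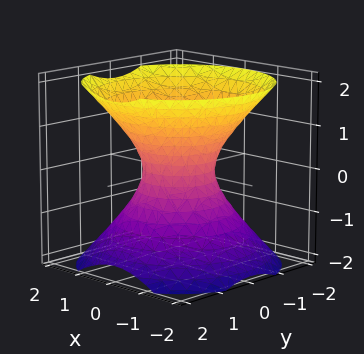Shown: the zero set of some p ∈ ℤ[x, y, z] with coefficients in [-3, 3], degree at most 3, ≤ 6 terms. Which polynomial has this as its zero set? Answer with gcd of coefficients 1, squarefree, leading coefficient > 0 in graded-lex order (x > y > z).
The degree is 2 — one connected sheet with a waist; a quadric.
Symmetries: every cross-section ⟂ z is a circle, so x, y appear only via x² + y²; the z ↦ −z reflection is a symmetry, so z appears only in even powers.
From the axis intercepts and sections: a circular section at z = 1 has radius between 1 and 2; the surface avoids every integer z-axis point in the box.
Fitting integer coefficients to these (and the overall shape) gives p.

3*x^2 + 3*y^2 - 3*z^2 - 2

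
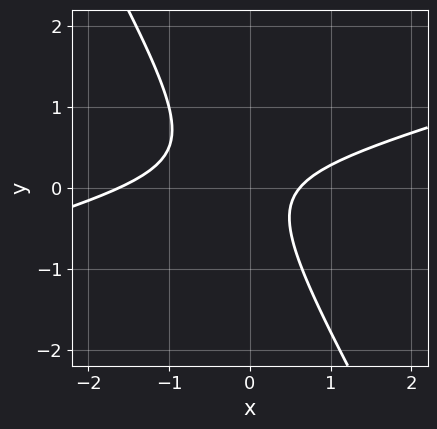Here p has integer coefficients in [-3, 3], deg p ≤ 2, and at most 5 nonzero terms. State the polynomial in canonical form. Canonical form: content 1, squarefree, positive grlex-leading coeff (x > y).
1. Degree: no degree-1 curve has this shape, so deg p = 2.
2. From the axis intercepts and sections: no y-intercept at any integer in the box.
3. Assembling these constraints gives the stated polynomial.

x^2 - 3*x*y - 2*y^2 + x - 1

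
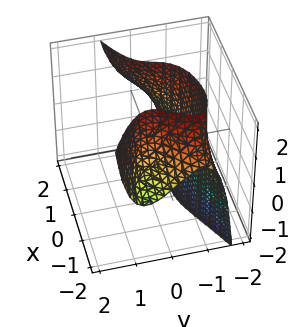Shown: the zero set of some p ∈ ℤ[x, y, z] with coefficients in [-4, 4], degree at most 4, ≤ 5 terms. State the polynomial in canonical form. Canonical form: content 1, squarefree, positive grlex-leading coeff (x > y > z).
(a) deg p = 3. The shape is more complex than any degree-2 surface.
(b) Checking where it meets the axes: the surface avoids every integer x-axis point in the box; it misses every integer gridline on the z-axis.
(c) Fitting integer coefficients to these (and the overall shape) gives p.

x^2*z - 3*y^3 - y^2*z - 2*x*y - 2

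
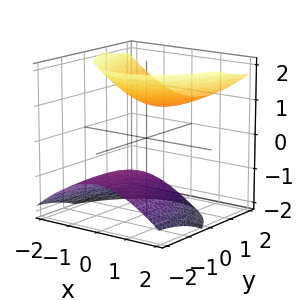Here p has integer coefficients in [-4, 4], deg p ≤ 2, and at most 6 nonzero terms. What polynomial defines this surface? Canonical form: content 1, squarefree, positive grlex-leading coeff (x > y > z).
3*x^2 + y^2 - 3*y*z - 3*z^2 + 3

First, I count 2 distinct pieces.
Then, degree: a generic line meets the surface in up to 2 points, so deg p = 2.
Next, from the axis intercepts and sections: no x-intercept at any integer in the box; the z-axis gridline crossings are at z ∈ {-1, 1}; it misses every integer gridline on the y-axis.
Finally, the integer polynomial consistent with all of this is the stated p.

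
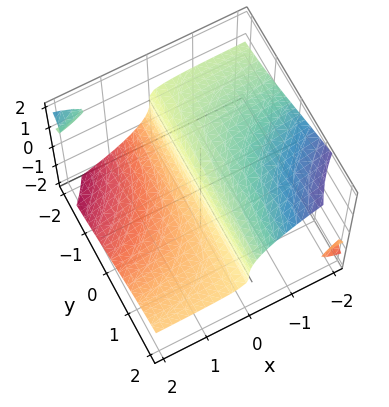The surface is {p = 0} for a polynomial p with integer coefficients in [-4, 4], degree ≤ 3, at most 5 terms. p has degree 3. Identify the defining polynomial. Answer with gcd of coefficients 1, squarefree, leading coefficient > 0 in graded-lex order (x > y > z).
2*x*y*z + 2*z^3 + 3*x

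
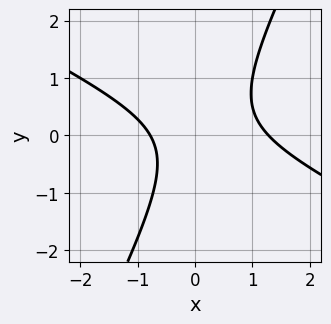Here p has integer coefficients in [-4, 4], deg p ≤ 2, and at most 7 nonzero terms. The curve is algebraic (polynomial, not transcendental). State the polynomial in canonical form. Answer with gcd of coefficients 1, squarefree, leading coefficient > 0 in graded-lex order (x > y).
2*x^2 + 3*x*y - 2*y^2 - x - 2

(a) deg p = 2. A generic line meets the curve in up to 2 points.
(b) Observable constraints: no y-intercept at any integer in the box.
(c) The integer polynomial consistent with all of this is the stated p.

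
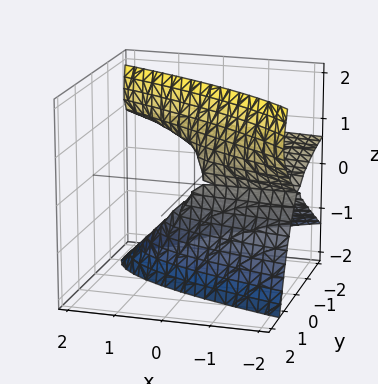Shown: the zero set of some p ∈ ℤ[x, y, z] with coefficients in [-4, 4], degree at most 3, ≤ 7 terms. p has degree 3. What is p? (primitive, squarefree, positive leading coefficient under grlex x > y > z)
2*x*z^2 - 2*y^2*z + 3*y*z^2 + z^3 + 2*y^2

(a) The degree is 3 — the shape is more complex than any degree-2 surface.
(b) Observable constraints: it crosses the y-axis at the gridline y = 0; it crosses the z-axis at the gridline z = 0; every point of the x-axis in the box is on the surface.
(c) These observations pin down the coefficients.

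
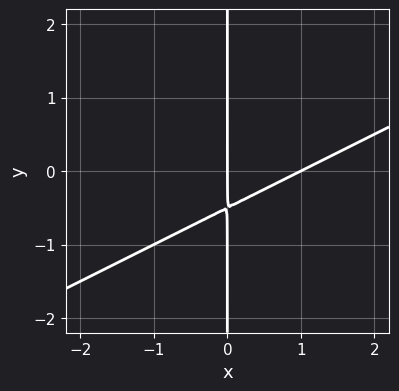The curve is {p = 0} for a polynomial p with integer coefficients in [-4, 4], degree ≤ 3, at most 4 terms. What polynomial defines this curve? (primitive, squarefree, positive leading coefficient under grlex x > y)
deg p = 2. The shape is more complex than any degree-1 curve.
Against the integer gridlines: the visible y-axis segment lies entirely on the curve; the x-axis gridline crossings are at x ∈ {0, 1}.
Putting this together gives p.

x^2 - 2*x*y - x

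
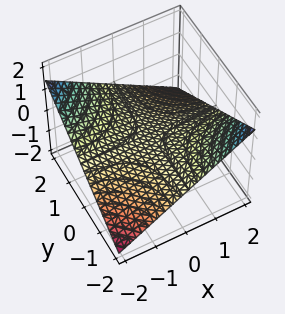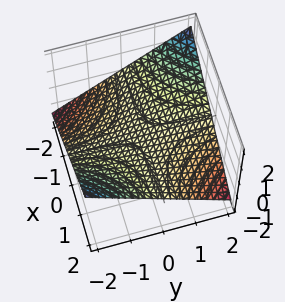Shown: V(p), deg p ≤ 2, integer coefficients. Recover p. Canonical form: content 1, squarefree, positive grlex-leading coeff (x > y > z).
x*y + 3*z

1. The degree is 2 — a hyperbolic paraboloid; a quadric.
2. From the axis intercepts and sections: the visible x-axis segment lies entirely on the surface; it meets the z-axis at z = 0 (among the integer gridlines); every point of the y-axis in the box is on the surface.
3. Assembling these constraints gives the stated polynomial.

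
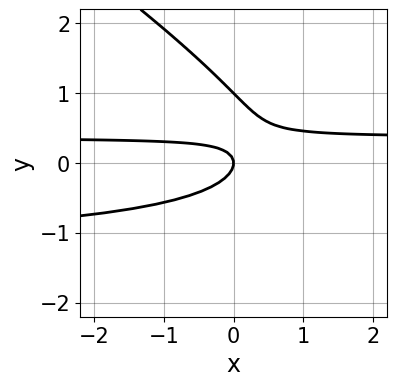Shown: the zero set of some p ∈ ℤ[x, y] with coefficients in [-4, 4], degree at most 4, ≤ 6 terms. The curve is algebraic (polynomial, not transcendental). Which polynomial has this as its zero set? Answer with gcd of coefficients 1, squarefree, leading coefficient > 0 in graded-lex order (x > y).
deg p = 3. The shape is more complex than any degree-2 curve.
From the visible intercepts: one x-axis crossing is at x = 0; the y-axis gridline crossings are at y ∈ {0, 1}.
Matching integer coefficients to the picture gives p.

2*x*y^2 + 3*y^3 + 2*x*y - 3*y^2 - x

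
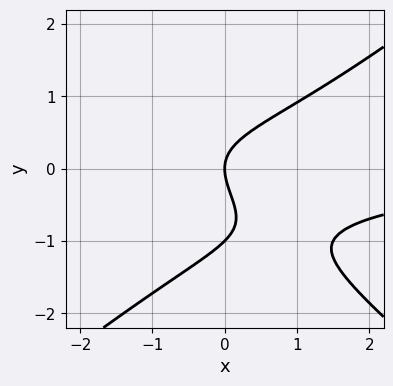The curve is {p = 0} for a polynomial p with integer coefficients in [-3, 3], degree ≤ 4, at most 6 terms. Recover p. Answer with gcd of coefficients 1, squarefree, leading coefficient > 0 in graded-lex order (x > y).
2*x^2*y - 3*y^3 - 3*y^2 + 3*x

(a) The degree is 3 — no degree-2 curve has this shape.
(b) Against the integer gridlines: it crosses the x-axis at the gridline x = 0; the y-axis gridline crossings are at y ∈ {-1, 0}.
(c) Assembling these constraints gives the stated polynomial.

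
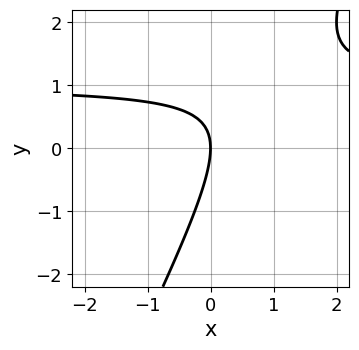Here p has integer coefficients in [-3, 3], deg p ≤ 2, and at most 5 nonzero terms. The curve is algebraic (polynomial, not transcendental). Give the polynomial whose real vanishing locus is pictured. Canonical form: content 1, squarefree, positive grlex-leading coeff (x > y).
deg p = 2.
From the visible intercepts: one y-axis crossing is at y = 0; one x-axis crossing is at x = 0.
Putting this together gives p.

2*x*y - y^2 - 2*x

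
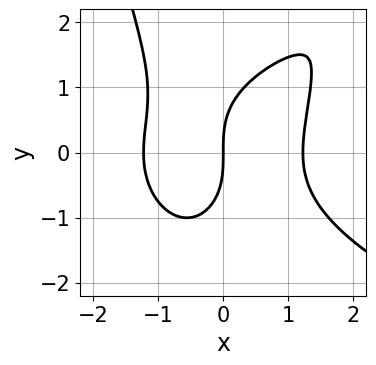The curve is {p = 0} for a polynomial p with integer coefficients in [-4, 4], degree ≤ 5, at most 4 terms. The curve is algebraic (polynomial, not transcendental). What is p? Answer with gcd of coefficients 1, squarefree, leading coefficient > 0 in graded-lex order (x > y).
x^2*y^2 - 2*x^3 - y^3 + 3*x

Degree: no degree-3 curve has this shape, so deg p = 4.
From the axis intercepts and sections: it crosses the y-axis at the gridline y = 0; it crosses the x-axis at the gridline x = 0.
These observations pin down the coefficients.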